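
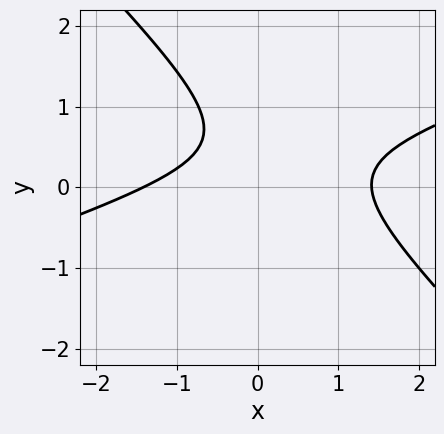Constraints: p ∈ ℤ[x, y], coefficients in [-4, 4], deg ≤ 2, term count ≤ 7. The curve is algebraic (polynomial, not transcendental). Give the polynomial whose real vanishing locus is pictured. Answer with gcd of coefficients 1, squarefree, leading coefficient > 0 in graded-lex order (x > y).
First, the degree is 2 — the shape is more complex than any degree-1 curve.
Then, reading off the gridlines: the curve avoids every integer y-axis point in the box.
Finally, putting this together gives p.

x^2 - 2*x*y - 3*y^2 + 3*y - 2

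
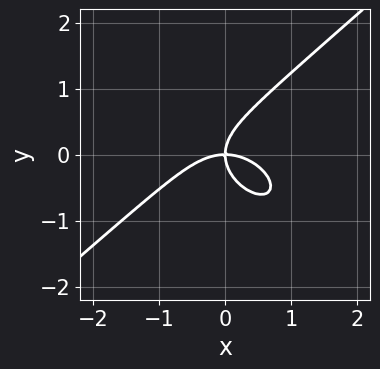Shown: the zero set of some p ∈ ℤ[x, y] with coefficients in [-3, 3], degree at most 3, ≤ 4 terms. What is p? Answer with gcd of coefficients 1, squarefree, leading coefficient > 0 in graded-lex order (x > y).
2*x^3 - 3*y^3 + 3*x*y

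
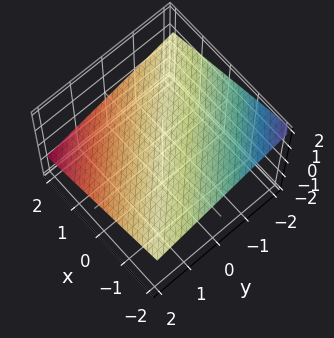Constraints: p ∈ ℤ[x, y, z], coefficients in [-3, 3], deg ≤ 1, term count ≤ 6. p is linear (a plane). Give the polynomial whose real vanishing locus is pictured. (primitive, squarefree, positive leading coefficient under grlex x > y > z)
First, deg p = 1. Every cross-section is a straight line — this is a plane.
Next, from the axis intercepts and sections: it meets the y-axis at y = 2 (among the integer gridlines); it crosses the x-axis at the gridline x = 2.
Finally, matching integer coefficients to the picture gives p.

x + y + 3*z - 2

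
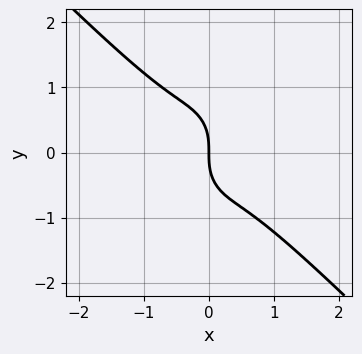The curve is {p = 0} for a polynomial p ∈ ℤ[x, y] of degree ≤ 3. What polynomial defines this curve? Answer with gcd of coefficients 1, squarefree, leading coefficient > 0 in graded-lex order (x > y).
(a) deg p = 3.
(b) Against the integer gridlines: it meets the y-axis at y = 0 (among the integer gridlines); it meets the x-axis at x = 0 (among the integer gridlines).
(c) Matching integer coefficients to the picture gives p.

3*x^3 + 3*x^2*y + x*y^2 + y^3 + x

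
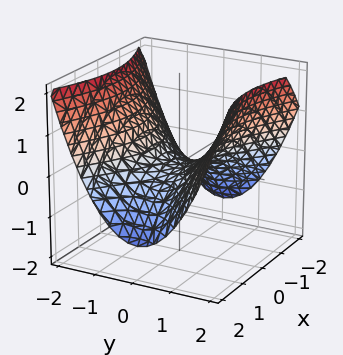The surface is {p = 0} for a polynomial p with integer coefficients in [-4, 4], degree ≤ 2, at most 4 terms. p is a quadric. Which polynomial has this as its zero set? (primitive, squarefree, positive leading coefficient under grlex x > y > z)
deg p = 2. A saddle surface; a quadric.
Symmetries: it's symmetric under y → −y, forcing even powers of y; it's symmetric under x → −x, forcing even powers of x.
Checking where it meets the axes: it meets the z-axis at z = 0 (among the integer gridlines); one x-axis crossing is at x = 0.
These observations pin down the coefficients.

x^2 - 2*y^2 + 3*z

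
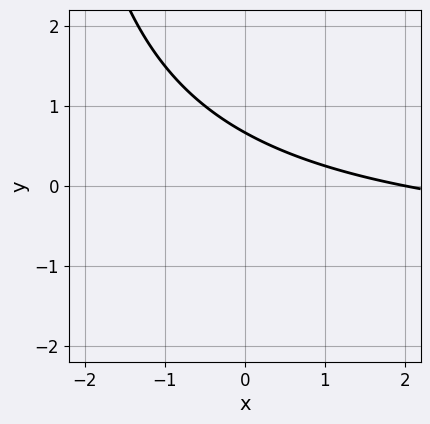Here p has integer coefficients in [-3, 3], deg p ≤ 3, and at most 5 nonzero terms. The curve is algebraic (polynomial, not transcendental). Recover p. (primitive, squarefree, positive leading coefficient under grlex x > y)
x*y + x + 3*y - 2

(a) Degree: no degree-1 curve has this shape, so deg p = 2.
(b) Reading off the gridlines: it meets the x-axis at x = 2 (among the integer gridlines).
(c) Putting this together gives p.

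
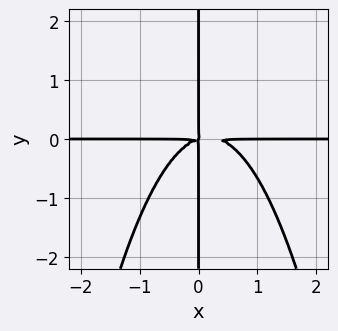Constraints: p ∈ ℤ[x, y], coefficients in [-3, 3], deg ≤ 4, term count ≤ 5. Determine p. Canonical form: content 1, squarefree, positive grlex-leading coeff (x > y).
3*x^3*y - x^2*y + 3*x*y^2

First, degree: the shape is more complex than any degree-3 curve, so deg p = 4.
Then, observable constraints: the visible x-axis segment lies entirely on the curve; the visible y-axis segment lies entirely on the curve.
Finally, the integer polynomial consistent with all of this is the stated p.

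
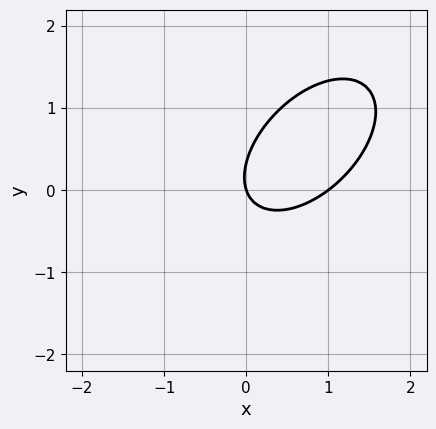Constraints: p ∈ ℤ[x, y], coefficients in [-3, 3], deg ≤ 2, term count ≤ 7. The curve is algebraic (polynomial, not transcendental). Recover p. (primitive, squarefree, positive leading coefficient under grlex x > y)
deg p = 2. A generic line meets the curve in up to 2 points.
Reading off the gridlines: among the integer gridlines, it crosses the x-axis at x ∈ {0, 1}; it meets the y-axis at y = 0 (among the integer gridlines).
Putting this together gives p.

3*x^2 - 3*x*y + 3*y^2 - 3*x - y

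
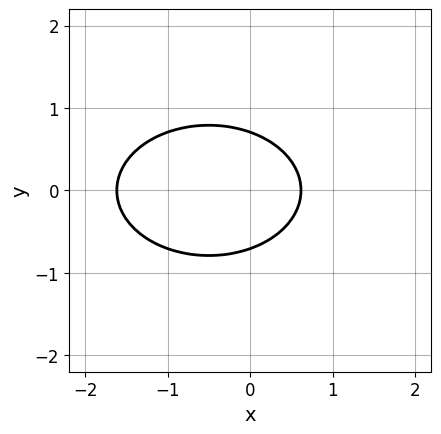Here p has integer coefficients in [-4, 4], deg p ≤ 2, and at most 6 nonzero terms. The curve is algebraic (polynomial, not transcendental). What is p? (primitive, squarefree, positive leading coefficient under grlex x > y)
x^2 + 2*y^2 + x - 1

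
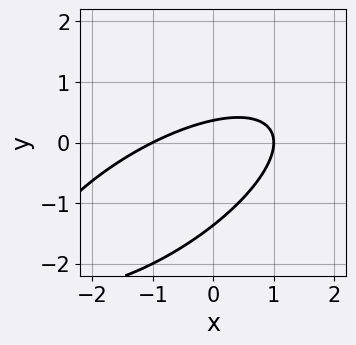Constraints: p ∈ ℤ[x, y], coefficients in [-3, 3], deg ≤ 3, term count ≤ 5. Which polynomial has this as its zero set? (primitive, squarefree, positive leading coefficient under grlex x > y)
(a) Degree: the shape is more complex than any degree-1 curve, so deg p = 2.
(b) Against the integer gridlines: the x-axis gridline crossings are at x ∈ {-1, 1}.
(c) Solving for integer coefficients yields p as stated.

x^2 - 2*x*y + 2*y^2 + 2*y - 1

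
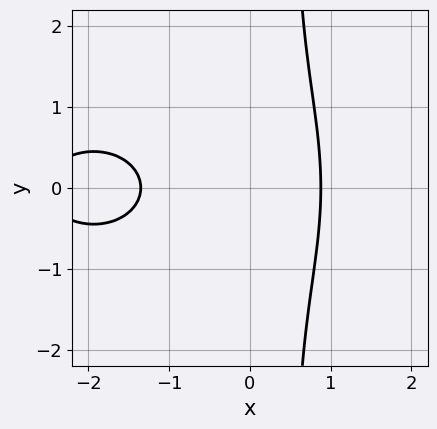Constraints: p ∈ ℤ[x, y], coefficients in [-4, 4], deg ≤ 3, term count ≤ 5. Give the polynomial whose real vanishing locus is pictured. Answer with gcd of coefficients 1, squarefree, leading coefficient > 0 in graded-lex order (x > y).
x^3 + 2*x*y^2 + 3*x^2 - y^2 - 3

(a) Degree: a generic line meets the curve in up to 3 points, so deg p = 3.
(b) Symmetries: the y ↦ −y reflection is a symmetry, so y appears only in even powers.
(c) Observable constraints: the curve avoids every integer y-axis point in the box.
(d) Together with the visible shape, these determine p as stated.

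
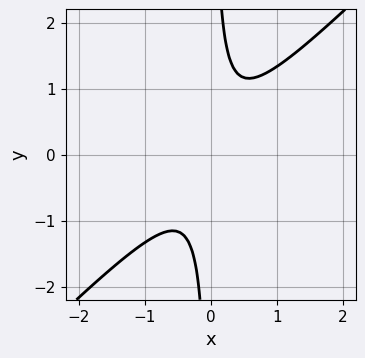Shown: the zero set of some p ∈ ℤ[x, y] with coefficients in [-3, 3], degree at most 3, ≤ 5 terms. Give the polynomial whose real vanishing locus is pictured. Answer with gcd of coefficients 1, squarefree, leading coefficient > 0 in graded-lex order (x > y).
3*x^2 - 3*x*y + 1

deg p = 2.
From the visible intercepts: it misses every integer gridline on the y-axis; no x-intercept at any integer in the box.
Putting this together gives p.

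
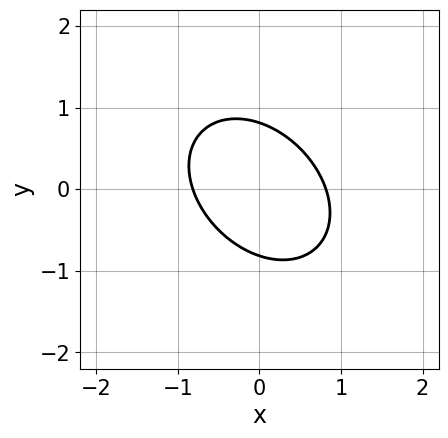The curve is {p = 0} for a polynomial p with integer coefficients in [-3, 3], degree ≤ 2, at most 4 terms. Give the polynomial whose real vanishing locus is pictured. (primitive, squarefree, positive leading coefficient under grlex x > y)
First, degree: no degree-1 curve has this shape, so deg p = 2.
Finally, matching integer coefficients to the picture gives p.

3*x^2 + 2*x*y + 3*y^2 - 2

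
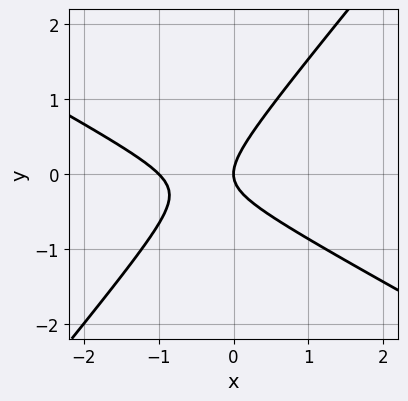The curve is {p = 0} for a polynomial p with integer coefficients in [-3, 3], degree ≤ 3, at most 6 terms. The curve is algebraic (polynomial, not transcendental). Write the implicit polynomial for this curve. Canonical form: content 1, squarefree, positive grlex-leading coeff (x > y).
Degree: the shape is more complex than any degree-1 curve, so deg p = 2.
Against the integer gridlines: the x-axis gridline crossings are at x ∈ {-1, 0}; it meets the y-axis at y = 0 (among the integer gridlines).
Assembling these constraints gives the stated polynomial.

2*x^2 + 2*x*y - 3*y^2 + 2*x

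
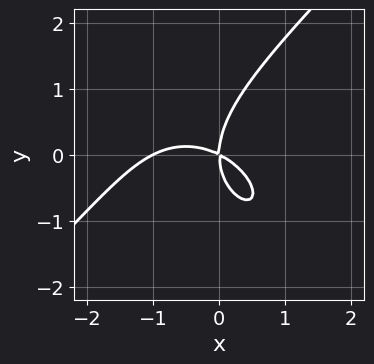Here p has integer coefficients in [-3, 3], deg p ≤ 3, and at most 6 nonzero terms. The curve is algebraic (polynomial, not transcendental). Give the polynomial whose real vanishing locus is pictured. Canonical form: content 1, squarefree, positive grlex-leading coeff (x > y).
Degree: a generic line meets the curve in up to 3 points, so deg p = 3.
From the visible intercepts: the x-axis gridline crossings are at x ∈ {-1, 0}; it crosses the y-axis at the gridline y = 0.
The integer polynomial consistent with all of this is the stated p.

x^3 - y^3 + x^2 + 2*x*y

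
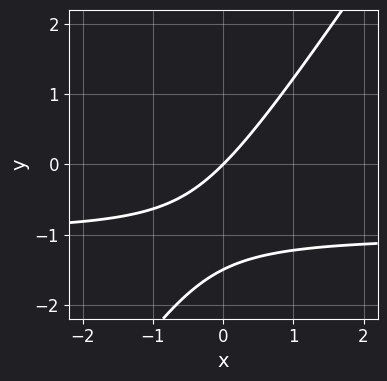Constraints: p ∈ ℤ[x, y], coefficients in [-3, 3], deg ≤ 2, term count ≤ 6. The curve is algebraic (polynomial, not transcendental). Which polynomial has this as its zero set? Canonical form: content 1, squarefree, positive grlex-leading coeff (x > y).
First, degree: the shape is more complex than any degree-1 curve, so deg p = 2.
Next, observable constraints: it crosses the y-axis at the gridline y = 0; one x-axis crossing is at x = 0.
Finally, solving for integer coefficients yields p as stated.

3*x*y - 2*y^2 + 3*x - 3*y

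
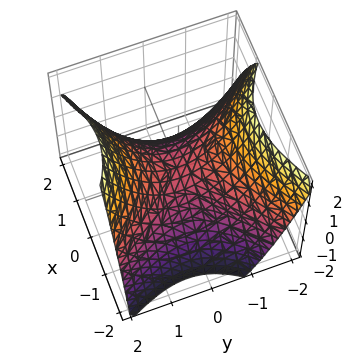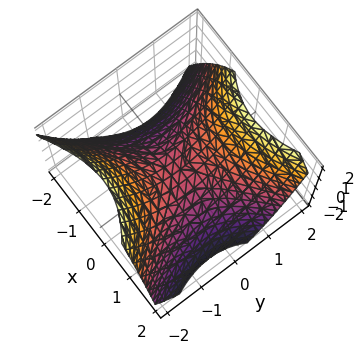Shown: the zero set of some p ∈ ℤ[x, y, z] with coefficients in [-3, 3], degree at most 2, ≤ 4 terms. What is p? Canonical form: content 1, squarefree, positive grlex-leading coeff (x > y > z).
The degree is 2 — no degree-1 surface has this shape.
Reading off the gridlines: it crosses the z-axis at the gridline z = 0; one y-axis crossing is at y = 0; one x-axis crossing is at x = 0.
Fitting integer coefficients to these (and the overall shape) gives p.

2*x^2 - x*y - 2*y^2 + 3*z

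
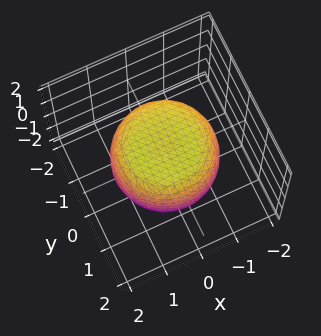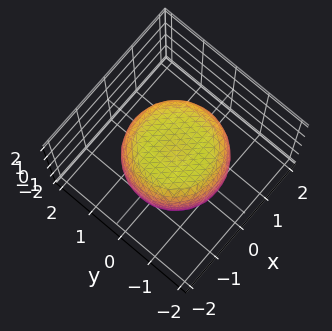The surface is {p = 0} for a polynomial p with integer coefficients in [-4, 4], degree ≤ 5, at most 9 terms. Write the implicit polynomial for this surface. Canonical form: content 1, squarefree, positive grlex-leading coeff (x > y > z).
(a) deg p = 4.
(b) Symmetries: the surface is invariant under rotation about z: p = q(x² + y², z).
(c) From the axis intercepts and sections: the z-axis gridline crossings are at z ∈ {-1, 1}; a circular section at z = 1 has radius exactly 1.
(d) Solving for integer coefficients yields p as stated.

2*x^4 + 4*x^2*y^2 + 2*y^4 - 2*x^2 - 2*y^2 + 3*z^2 - 3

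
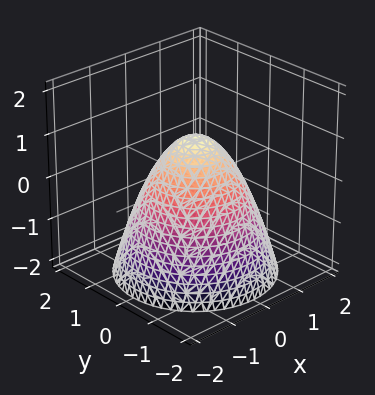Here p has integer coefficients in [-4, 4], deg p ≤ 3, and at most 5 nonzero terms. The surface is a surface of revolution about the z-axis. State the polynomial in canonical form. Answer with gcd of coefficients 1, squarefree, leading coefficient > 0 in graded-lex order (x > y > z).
x^2 + y^2 + z - 1

(a) deg p = 2.
(b) Symmetries: the surface is invariant under rotation about z: p = q(x² + y², z).
(c) Against the integer gridlines: among the integer gridlines, it crosses the x-axis at x ∈ {-1, 1}; a circular section at z = -2 has radius between 1 and 2; one z-axis crossing is at z = 1; the y-axis gridline crossings are at y ∈ {-1, 1}.
(d) The integer polynomial consistent with all of this is the stated p.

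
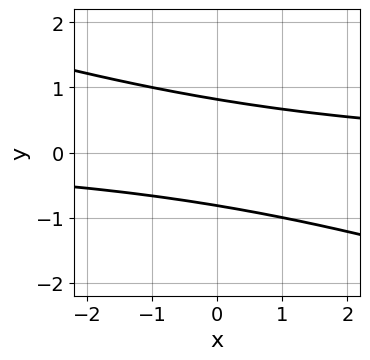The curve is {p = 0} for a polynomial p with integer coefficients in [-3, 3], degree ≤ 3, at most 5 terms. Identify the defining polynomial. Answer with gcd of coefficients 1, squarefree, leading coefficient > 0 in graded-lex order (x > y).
x*y + 3*y^2 - 2

First, degree: a generic line meets the curve in up to 2 points, so deg p = 2.
Then, observable constraints: no x-intercept at any integer in the box.
Finally, assembling these constraints gives the stated polynomial.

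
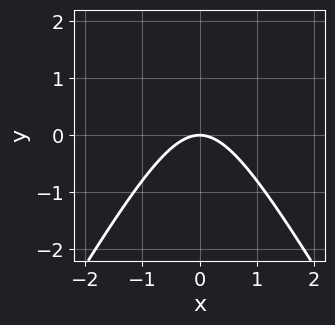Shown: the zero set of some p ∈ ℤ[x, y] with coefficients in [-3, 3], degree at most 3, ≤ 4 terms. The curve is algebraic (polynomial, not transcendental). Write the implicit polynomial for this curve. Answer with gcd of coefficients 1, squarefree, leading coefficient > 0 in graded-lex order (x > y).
(a) Degree: the shape is more complex than any degree-1 curve, so deg p = 2.
(b) Symmetries: mirror symmetry x ↦ −x ⇒ only even powers of x.
(c) From the visible intercepts: it crosses the x-axis at the gridline x = 0; one y-axis crossing is at y = 0.
(d) Matching integer coefficients to the picture gives p.

3*x^2 - y^2 + 3*y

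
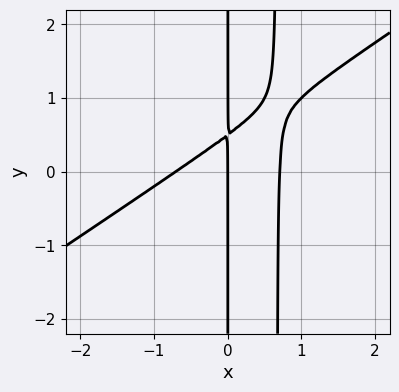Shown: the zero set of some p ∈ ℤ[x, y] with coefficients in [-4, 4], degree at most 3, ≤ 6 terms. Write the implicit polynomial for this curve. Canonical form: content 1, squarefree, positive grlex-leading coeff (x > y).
1. The degree is 3 — no degree-2 curve has this shape.
2. From the visible intercepts: the visible y-axis segment lies entirely on the curve; one x-axis crossing is at x = 0.
3. Assembling these constraints gives the stated polynomial.

2*x^3 - 3*x^2*y + 2*x*y - x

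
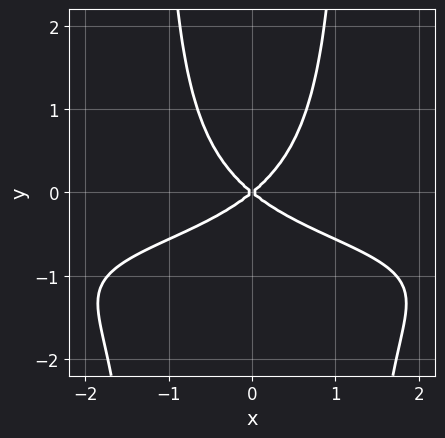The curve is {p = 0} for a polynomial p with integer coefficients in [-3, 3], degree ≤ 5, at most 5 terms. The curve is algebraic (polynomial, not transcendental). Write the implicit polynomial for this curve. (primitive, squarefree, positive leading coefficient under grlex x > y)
The degree is 4 — a generic line meets the curve in up to 4 points.
Symmetries: it's symmetric under x → −x, forcing even powers of x.
Against the integer gridlines: one y-axis crossing is at y = 0; one x-axis crossing is at x = 0.
Putting this together gives p.

2*x^2*y^2 + 3*x^2*y + 2*x^2 - 3*y^2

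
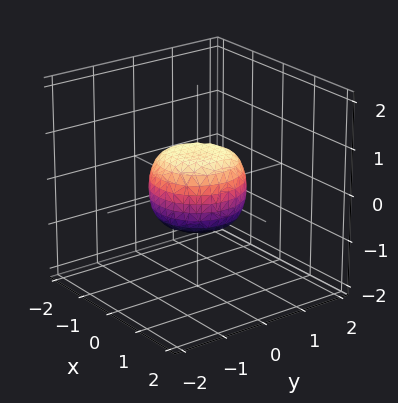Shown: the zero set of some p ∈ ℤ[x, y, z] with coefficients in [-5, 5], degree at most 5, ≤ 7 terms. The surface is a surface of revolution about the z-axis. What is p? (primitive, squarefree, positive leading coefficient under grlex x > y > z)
1. The degree is 4 — the shape is more complex than any degree-3 surface.
2. By symmetry, the z-axis is an axis of rotation, so x and y enter only as x² + y².
3. Checking where it meets the axes: the x-axis gridline crossings are at x ∈ {-1, 1}; a circular section at z = 0 has radius exactly 1.
4. Matching integer coefficients to the picture gives p. Check: (0, 1, 0) on the y-axis lies on the surface, and p(0, 1, 0) = 0. ✓

2*x^4 + 4*x^2*y^2 + 2*y^4 - x^2 - y^2 + 2*z^2 - 1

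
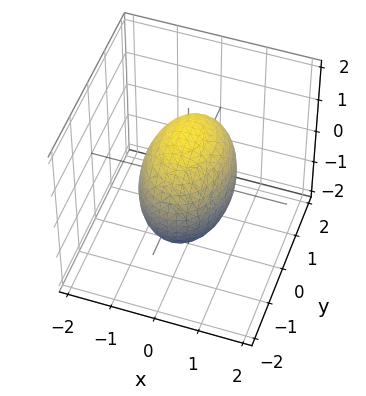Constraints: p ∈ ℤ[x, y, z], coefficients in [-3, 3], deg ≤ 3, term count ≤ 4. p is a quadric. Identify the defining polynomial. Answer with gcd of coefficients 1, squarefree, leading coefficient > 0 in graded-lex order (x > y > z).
Degree: bounded and convex; a quadric, so deg p = 2.
Symmetries: it's symmetric under y → −y, forcing even powers of y; the z ↦ −z reflection is a symmetry, so z appears only in even powers; mirror symmetry x ↦ −x ⇒ only even powers of x.
Reading off the gridlines: among the integer gridlines, it crosses the x-axis at x ∈ {-1, 1}.
Assembling these constraints gives the stated polynomial.

2*x^2 + y^2 + z^2 - 2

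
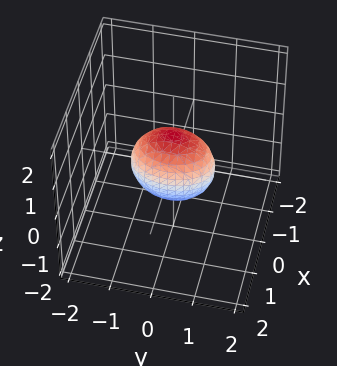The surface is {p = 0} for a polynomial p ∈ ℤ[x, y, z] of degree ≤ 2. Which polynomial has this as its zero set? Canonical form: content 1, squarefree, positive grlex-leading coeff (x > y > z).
Degree: a closed, bounded, convex surface; a quadric, so deg p = 2.
Symmetries: mirror symmetry x ↦ −x ⇒ only even powers of x; it's symmetric under z → −z, forcing even powers of z; it's symmetric under y → −y, forcing even powers of y.
Checking where it meets the axes: among the integer gridlines, it crosses the y-axis at y ∈ {-1, 1}; among the integer gridlines, it crosses the z-axis at z ∈ {-1, 1}.
Fitting integer coefficients to these (and the overall shape) gives p.

2*x^2 + y^2 + z^2 - 1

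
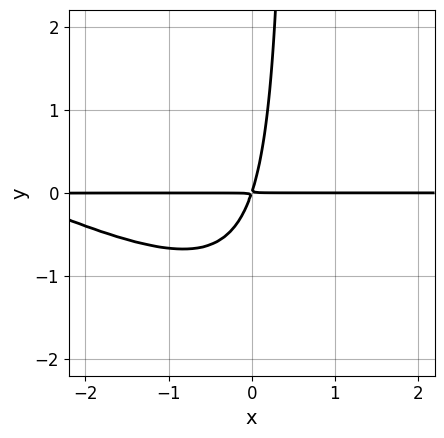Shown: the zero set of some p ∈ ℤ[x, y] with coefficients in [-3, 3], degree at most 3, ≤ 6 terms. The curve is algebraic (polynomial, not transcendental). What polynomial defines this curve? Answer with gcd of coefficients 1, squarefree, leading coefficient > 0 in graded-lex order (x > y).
x^2*y + 2*x*y^2 + 3*x*y - y^2

1. deg p = 3. The shape is more complex than any degree-2 curve.
2. From the axis intercepts and sections: every point of the x-axis in the box is on the curve.
3. The integer polynomial consistent with all of this is the stated p.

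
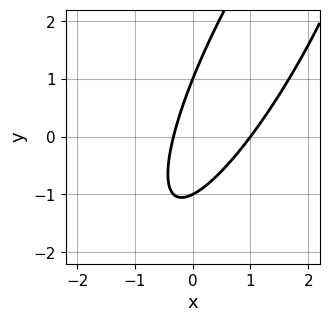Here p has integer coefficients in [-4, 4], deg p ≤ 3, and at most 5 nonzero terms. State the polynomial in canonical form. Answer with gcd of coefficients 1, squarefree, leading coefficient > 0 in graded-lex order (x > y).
The degree is 2 — no degree-1 curve has this shape.
From the axis intercepts and sections: it meets the x-axis at x = 1 (among the integer gridlines); among the integer gridlines, it crosses the y-axis at y ∈ {-1, 1}.
Together with the visible shape, these determine p as stated.

3*x^2 - 3*x*y + y^2 - 2*x - 1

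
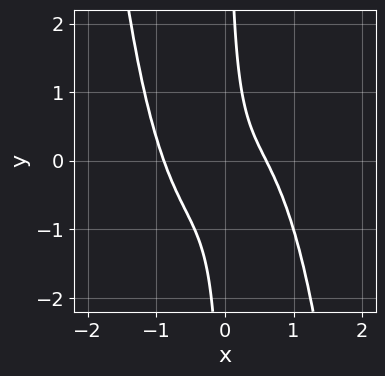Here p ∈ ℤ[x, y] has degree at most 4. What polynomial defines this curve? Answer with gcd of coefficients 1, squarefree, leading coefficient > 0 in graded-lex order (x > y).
3*x^4 + 3*x*y + x - 1

The degree is 4 — a generic line meets the curve in up to 4 points.
Observable constraints: no y-intercept at any integer in the box.
Solving for integer coefficients yields p as stated.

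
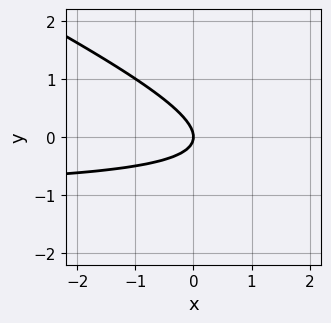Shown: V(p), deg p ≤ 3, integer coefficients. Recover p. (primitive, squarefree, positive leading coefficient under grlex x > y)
(a) deg p = 2. The shape is more complex than any degree-1 curve.
(b) Against the integer gridlines: one x-axis crossing is at x = 0; it meets the y-axis at y = 0 (among the integer gridlines).
(c) These observations pin down the coefficients.

x*y + 2*y^2 + x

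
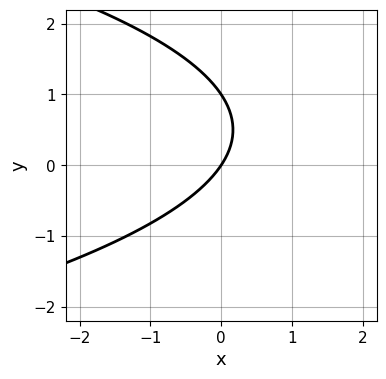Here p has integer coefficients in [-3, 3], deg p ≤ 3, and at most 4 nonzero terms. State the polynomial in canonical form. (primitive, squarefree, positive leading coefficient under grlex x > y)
2*y^2 + 3*x - 2*y

(a) deg p = 2.
(b) Against the integer gridlines: among the integer gridlines, it crosses the y-axis at y ∈ {0, 1}; it meets the x-axis at x = 0 (among the integer gridlines).
(c) Matching integer coefficients to the picture gives p.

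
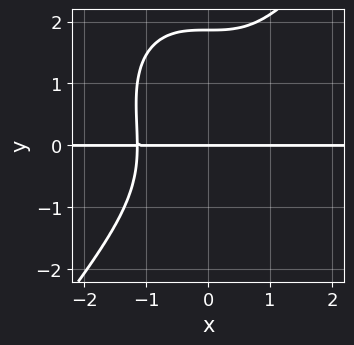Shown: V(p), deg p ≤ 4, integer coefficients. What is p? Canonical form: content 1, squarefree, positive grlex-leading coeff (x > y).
First, degree: a generic line meets the curve in up to 4 points, so deg p = 4.
Next, reading off the gridlines: the visible x-axis segment lies entirely on the curve; one y-axis crossing is at y = 0.
Finally, matching integer coefficients to the picture gives p.

2*x^3*y - y^4 + y^3 + 3*y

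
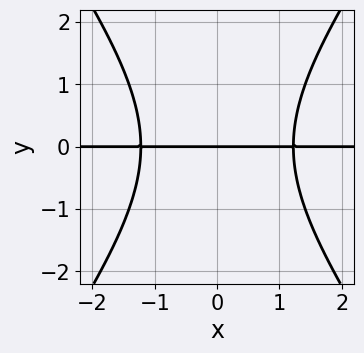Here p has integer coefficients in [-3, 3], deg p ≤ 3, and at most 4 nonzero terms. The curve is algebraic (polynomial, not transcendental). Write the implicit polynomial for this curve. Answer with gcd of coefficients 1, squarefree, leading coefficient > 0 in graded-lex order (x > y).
First, degree: a generic line meets the curve in up to 3 points, so deg p = 3.
Then, symmetries: the x ↦ −x reflection is a symmetry, so x appears only in even powers.
Next, from the visible intercepts: every point of the x-axis in the box is on the curve; one y-axis crossing is at y = 0.
Finally, these observations pin down the coefficients.

2*x^2*y - y^3 - 3*y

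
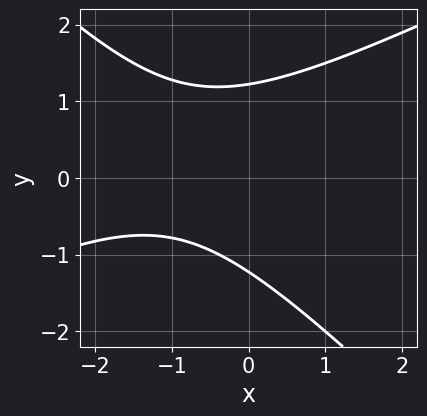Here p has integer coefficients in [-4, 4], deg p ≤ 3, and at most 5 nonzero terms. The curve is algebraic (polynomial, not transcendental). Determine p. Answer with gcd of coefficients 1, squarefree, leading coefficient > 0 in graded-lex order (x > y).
x^2 - x*y - 2*y^2 + 2*x + 3

Degree: no degree-1 curve has this shape, so deg p = 2.
Observable constraints: no x-intercept at any integer in the box.
Fitting integer coefficients to these (and the overall shape) gives p.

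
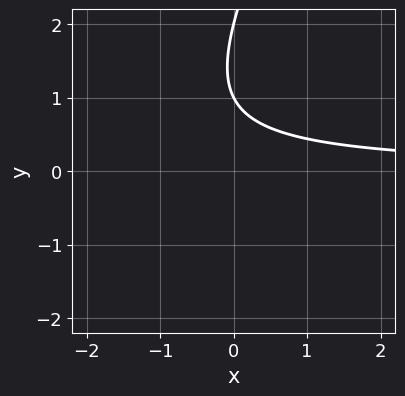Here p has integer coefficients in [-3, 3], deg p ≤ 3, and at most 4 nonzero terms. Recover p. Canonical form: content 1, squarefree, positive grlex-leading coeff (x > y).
2*x*y - y^2 + 3*y - 2

(a) Degree: the shape is more complex than any degree-1 curve, so deg p = 2.
(b) Against the integer gridlines: the y-axis gridline crossings are at y ∈ {1, 2}; the curve avoids every integer x-axis point in the box.
(c) Solving for integer coefficients yields p as stated.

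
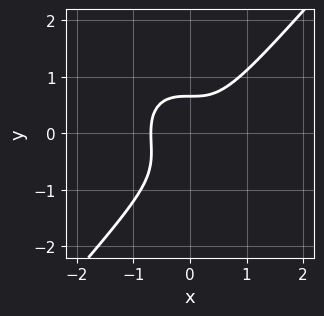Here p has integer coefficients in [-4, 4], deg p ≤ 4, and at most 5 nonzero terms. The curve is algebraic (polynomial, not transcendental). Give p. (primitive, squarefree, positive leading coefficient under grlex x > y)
1. deg p = 3. The shape is more complex than any degree-2 curve.
2. Matching integer coefficients to the picture gives p.

3*x^3 - 2*y^3 - y^2 + 1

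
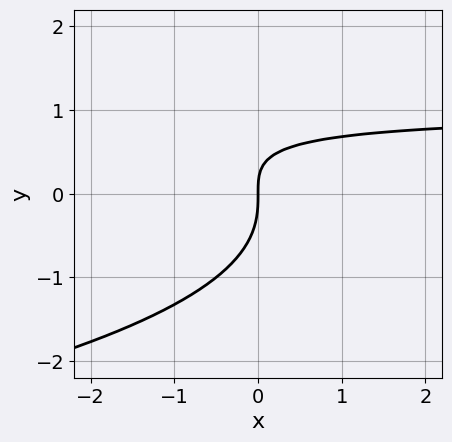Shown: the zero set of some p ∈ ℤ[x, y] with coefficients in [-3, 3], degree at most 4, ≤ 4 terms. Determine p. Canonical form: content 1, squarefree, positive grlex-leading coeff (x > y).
y^3 + x*y - x

The degree is 3 — a generic line meets the curve in up to 3 points.
Reading off the gridlines: one y-axis crossing is at y = 0; it crosses the x-axis at the gridline x = 0.
These observations pin down the coefficients.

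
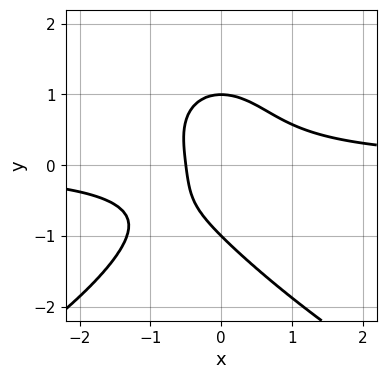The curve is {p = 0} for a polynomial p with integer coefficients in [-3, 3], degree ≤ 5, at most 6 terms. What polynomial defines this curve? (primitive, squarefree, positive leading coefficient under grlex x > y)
y^4 + 3*x^2*y + 2*x*y - 2*x - 1

1. The degree is 4 — the shape is more complex than any degree-3 curve.
2. Reading off the gridlines: among the integer gridlines, it crosses the y-axis at y ∈ {-1, 1}.
3. Matching integer coefficients to the picture gives p.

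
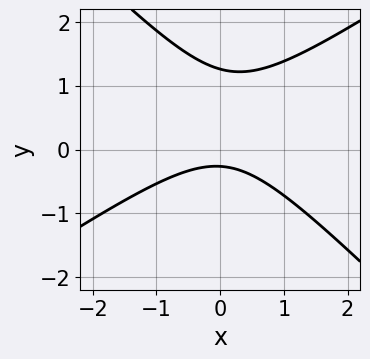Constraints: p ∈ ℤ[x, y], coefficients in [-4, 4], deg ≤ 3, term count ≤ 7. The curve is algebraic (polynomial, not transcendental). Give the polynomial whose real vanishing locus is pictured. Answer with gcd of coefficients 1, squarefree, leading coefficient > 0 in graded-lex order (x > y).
The degree is 2 — the shape is more complex than any degree-1 curve.
Against the integer gridlines: no x-intercept at any integer in the box.
Putting this together gives p.

2*x^2 - x*y - 3*y^2 + 3*y + 1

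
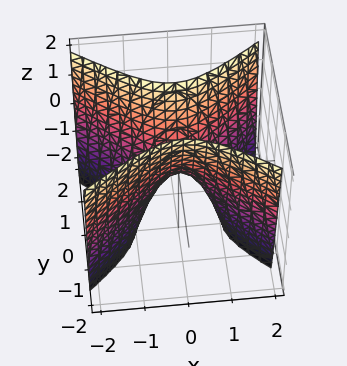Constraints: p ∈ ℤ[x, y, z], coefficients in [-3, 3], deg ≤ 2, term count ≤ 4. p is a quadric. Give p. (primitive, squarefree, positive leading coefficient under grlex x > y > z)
2*x^2 - 3*y^2 + z

1. The degree is 2 — a hyperbolic paraboloid; a quadric.
2. Symmetries: the x ↦ −x reflection is a symmetry, so x appears only in even powers; mirror symmetry y ↦ −y ⇒ only even powers of y.
3. From the visible intercepts: one x-axis crossing is at x = 0; one y-axis crossing is at y = 0; it crosses the z-axis at the gridline z = 0.
4. Together with the visible shape, these determine p as stated.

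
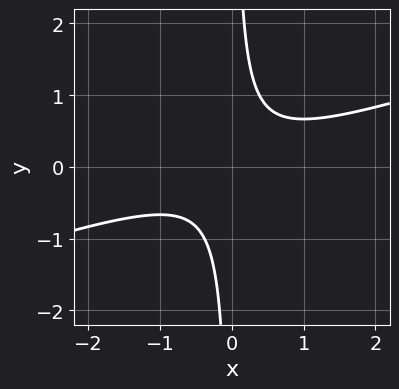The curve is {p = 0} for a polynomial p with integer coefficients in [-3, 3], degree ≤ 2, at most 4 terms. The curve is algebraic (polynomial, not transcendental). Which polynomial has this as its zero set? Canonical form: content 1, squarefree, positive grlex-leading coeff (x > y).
x^2 - 3*x*y + 1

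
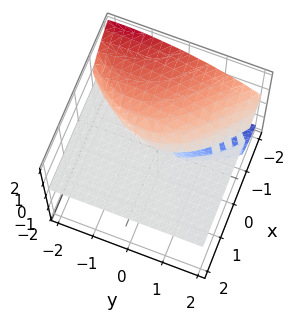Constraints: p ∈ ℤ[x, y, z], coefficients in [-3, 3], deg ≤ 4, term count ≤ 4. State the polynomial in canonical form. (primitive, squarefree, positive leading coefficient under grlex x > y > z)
deg p = 3.
From the visible intercepts: it crosses the z-axis at the gridline z = 0; the visible x-axis segment lies entirely on the surface.
Matching integer coefficients to the picture gives p.

y^2*z + 2*y*z^2 + 3*z^3 + 3*x*z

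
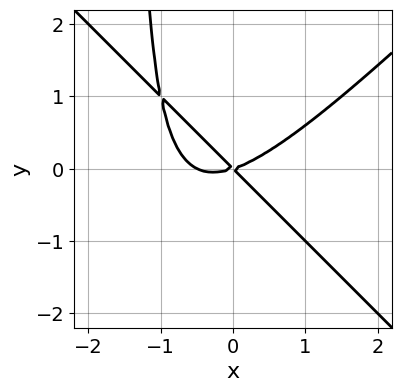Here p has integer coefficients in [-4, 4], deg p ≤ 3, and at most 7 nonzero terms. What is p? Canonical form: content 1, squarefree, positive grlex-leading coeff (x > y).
1. deg p = 3. The shape is more complex than any degree-2 curve.
2. Against the integer gridlines: it meets the x-axis at x = 0 (among the integer gridlines); it crosses the y-axis at the gridline y = 0.
3. Fitting integer coefficients to these (and the overall shape) gives p.

2*x^3 - 2*x*y^2 + x^2 - 2*x*y - 3*y^2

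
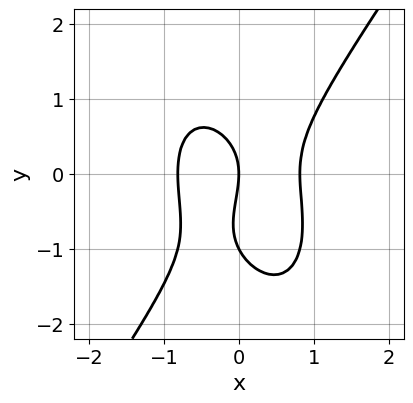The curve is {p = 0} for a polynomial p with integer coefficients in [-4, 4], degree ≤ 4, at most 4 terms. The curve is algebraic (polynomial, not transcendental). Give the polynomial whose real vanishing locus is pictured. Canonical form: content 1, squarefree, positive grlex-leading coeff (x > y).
1. The degree is 3 — no degree-2 curve has this shape.
2. From the visible intercepts: it crosses the x-axis at the gridline x = 0; the y-axis gridline crossings are at y ∈ {-1, 0}.
3. Together with the visible shape, these determine p as stated.

3*x^3 - y^3 - y^2 - 2*x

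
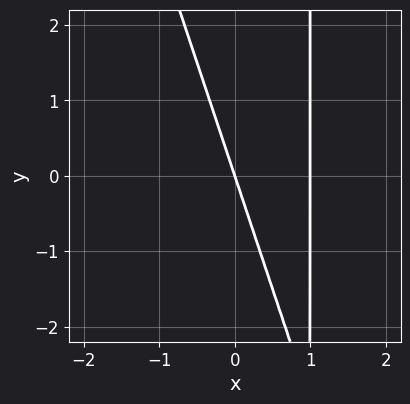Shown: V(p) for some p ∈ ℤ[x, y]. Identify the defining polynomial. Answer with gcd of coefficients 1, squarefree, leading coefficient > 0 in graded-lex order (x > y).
3*x^2 + x*y - 3*x - y

1. deg p = 2. The shape is more complex than any degree-1 curve.
2. Reading off the gridlines: the x-axis gridline crossings are at x ∈ {0, 1}; it crosses the y-axis at the gridline y = 0.
3. Solving for integer coefficients yields p as stated.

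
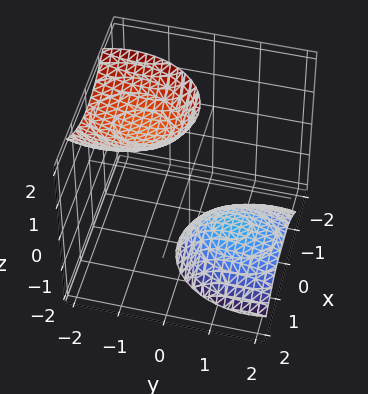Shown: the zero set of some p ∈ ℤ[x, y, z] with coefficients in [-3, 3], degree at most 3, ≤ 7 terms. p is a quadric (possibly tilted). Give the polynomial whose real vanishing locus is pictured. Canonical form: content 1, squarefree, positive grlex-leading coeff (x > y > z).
3*x^2 + 2*y^2 + 3*y*z - z^2 + 3

The picture has 2 separate pieces. Treating them together as one polynomial.
The degree is 2 — no degree-1 surface has this shape.
Observable constraints: the surface avoids every integer x-axis point in the box; it misses every integer gridline on the y-axis.
Fitting integer coefficients to these (and the overall shape) gives p.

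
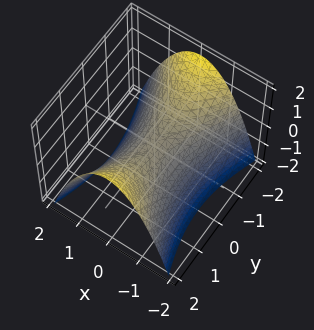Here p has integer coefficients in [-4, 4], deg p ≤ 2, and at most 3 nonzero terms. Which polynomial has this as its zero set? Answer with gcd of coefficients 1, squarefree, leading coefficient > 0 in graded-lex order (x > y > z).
First, degree: a saddle surface; a quadric, so deg p = 2.
Next, symmetries: the x ↦ −x reflection is a symmetry, so x appears only in even powers; mirror symmetry y ↦ −y ⇒ only even powers of y.
Then, reading off the gridlines: one y-axis crossing is at y = 0; it crosses the z-axis at the gridline z = 0; one x-axis crossing is at x = 0.
Finally, putting this together gives p.

3*x^2 - y^2 + 3*z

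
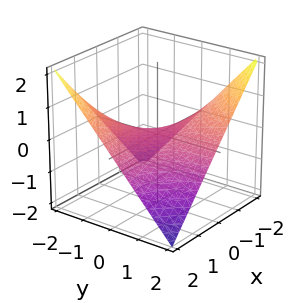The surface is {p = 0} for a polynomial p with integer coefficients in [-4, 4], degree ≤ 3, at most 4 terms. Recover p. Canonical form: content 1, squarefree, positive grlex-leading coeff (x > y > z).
x*y + 2*z

(a) The degree is 2 — a saddle surface; a quadric.
(b) Observable constraints: the visible y-axis segment lies entirely on the surface; one z-axis crossing is at z = 0; every point of the x-axis in the box is on the surface.
(c) Putting this together gives p.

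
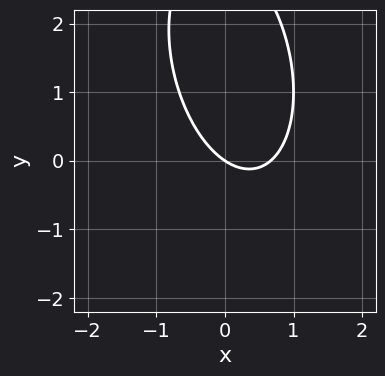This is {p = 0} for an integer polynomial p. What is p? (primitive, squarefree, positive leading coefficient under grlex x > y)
3*x^2 + x*y + y^2 - 2*x - 3*y

1. deg p = 2. No degree-1 curve has this shape.
2. Observable constraints: it crosses the x-axis at the gridline x = 0; it meets the y-axis at y = 0 (among the integer gridlines).
3. Solving for integer coefficients yields p as stated.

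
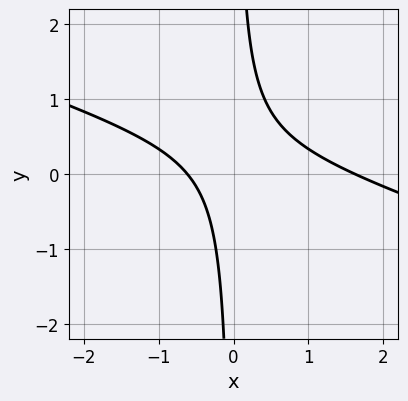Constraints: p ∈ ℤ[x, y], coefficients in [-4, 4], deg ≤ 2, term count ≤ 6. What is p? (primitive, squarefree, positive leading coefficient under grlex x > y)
(a) The degree is 2 — no degree-1 curve has this shape.
(b) From the axis intercepts and sections: it misses every integer gridline on the y-axis.
(c) Assembling these constraints gives the stated polynomial.

x^2 + 3*x*y - x - 1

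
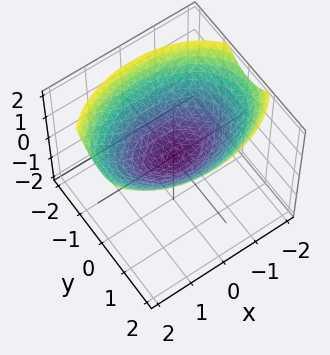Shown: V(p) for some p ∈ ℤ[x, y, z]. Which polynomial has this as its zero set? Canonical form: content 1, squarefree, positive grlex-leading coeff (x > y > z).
deg p = 2. A single bowl opening along one axis; a quadric.
Symmetries: it's symmetric under y → −y, forcing even powers of y; the x ↦ −x reflection is a symmetry, so x appears only in even powers.
From the visible intercepts: it meets the x-axis at x = 0 (among the integer gridlines); it meets the y-axis at y = 0 (among the integer gridlines).
Fitting integer coefficients to these (and the overall shape) gives p.

x^2 + 2*y^2 - 3*z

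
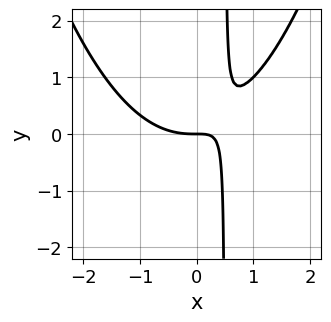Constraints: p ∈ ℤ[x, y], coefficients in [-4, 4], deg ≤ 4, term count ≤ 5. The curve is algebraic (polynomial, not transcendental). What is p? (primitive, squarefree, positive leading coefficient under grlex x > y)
1. Degree: no degree-2 curve has this shape, so deg p = 3.
2. Against the integer gridlines: it crosses the x-axis at the gridline x = 0; it meets the y-axis at y = 0 (among the integer gridlines).
3. Assembling these constraints gives the stated polynomial.

x^3 - 2*x*y + y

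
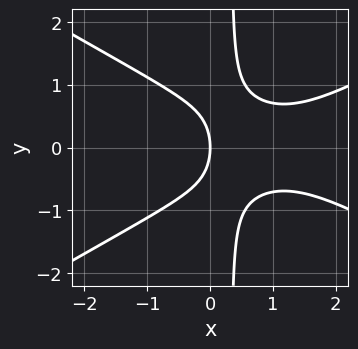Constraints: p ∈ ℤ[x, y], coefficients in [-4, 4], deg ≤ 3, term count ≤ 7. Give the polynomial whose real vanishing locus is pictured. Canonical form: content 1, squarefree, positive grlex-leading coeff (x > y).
1. deg p = 3. No degree-2 curve has this shape.
2. Symmetries: the y ↦ −y reflection is a symmetry, so y appears only in even powers.
3. Checking where it meets the axes: one y-axis crossing is at y = 0; it crosses the x-axis at the gridline x = 0.
4. These observations pin down the coefficients.

x^3 - 3*x*y^2 - 2*x^2 + y^2 + 2*x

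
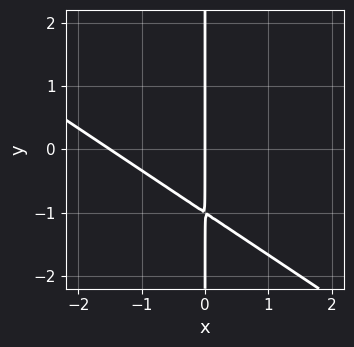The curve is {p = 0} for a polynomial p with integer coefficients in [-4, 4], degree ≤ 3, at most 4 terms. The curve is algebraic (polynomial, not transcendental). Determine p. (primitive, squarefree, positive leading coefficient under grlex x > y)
2*x^2 + 3*x*y + 3*x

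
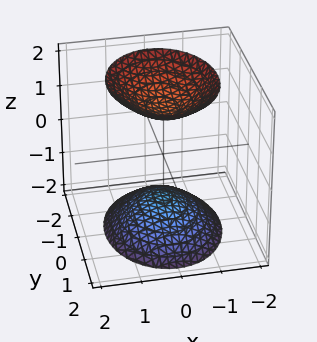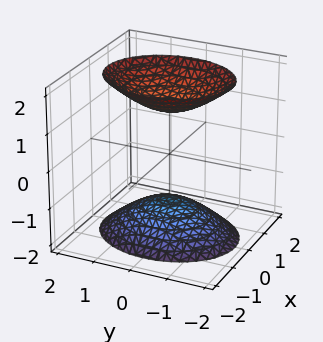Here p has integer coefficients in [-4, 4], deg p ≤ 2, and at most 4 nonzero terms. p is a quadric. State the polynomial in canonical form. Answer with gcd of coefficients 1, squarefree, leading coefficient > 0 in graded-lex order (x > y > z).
There are 2 components. Treating them together as one polynomial.
Degree: two separate bowl-shaped sheets opening away from each other; a quadric, so deg p = 2.
Symmetries: it's symmetric under z → −z, forcing even powers of z; mirror symmetry y ↦ −y ⇒ only even powers of y; it's symmetric under x → −x, forcing even powers of x.
From the axis intercepts and sections: no y-intercept at any integer in the box; it misses every integer gridline on the x-axis.
Solving for integer coefficients yields p as stated.

3*x^2 + 2*y^2 - 2*z^2 + 3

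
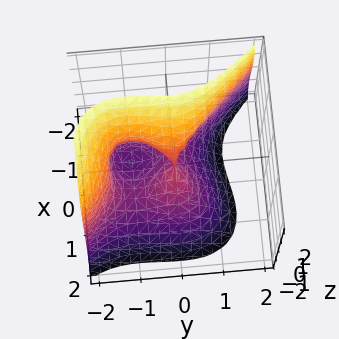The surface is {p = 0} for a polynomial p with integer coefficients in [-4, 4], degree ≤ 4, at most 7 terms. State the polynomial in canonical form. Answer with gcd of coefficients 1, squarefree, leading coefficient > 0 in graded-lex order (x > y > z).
3*x^3 + 2*y^3 + z^3 + 2*x*z + 3*y^2

First, degree: a generic line meets the surface in up to 3 points, so deg p = 3.
Then, observable constraints: one y-axis crossing is at y = 0; it meets the z-axis at z = 0 (among the integer gridlines); it meets the x-axis at x = 0 (among the integer gridlines).
Finally, matching integer coefficients to the picture gives p.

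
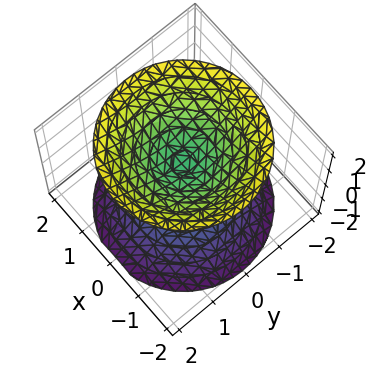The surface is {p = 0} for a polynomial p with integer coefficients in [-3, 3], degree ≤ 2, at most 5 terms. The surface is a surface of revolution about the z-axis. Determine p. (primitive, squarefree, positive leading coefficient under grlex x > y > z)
(a) There are 2 components. Treating them together as one polynomial.
(b) deg p = 2. No degree-1 surface has this shape.
(c) Symmetry: every cross-section ⟂ z is a circle, so x, y appear only via x² + y².
(d) Observable constraints: no y-intercept at any integer in the box; a circular section at z = -2 has radius between 1 and 2; it misses every integer gridline on the x-axis.
(e) The integer polynomial consistent with all of this is the stated p.

2*x^2 + 2*y^2 - 2*z^2 + 1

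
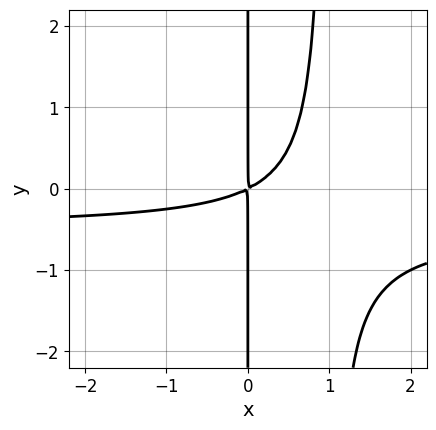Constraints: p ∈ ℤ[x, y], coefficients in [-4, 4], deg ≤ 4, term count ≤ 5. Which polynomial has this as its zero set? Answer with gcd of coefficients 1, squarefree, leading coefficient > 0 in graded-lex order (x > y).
First, degree: the shape is more complex than any degree-2 curve, so deg p = 3.
Then, observable constraints: every point of the y-axis in the box is on the curve.
Finally, these observations pin down the coefficients.

2*x^2*y + x^2 - 2*x*y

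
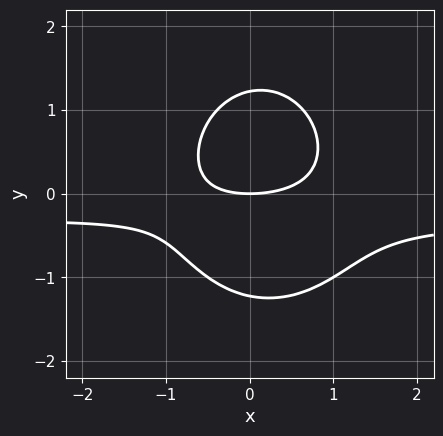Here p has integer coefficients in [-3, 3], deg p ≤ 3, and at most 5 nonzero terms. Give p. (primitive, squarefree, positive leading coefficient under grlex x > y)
3*x^2*y + 2*y^3 + x^2 - x*y - 3*y

1. The degree is 3 — a generic line meets the curve in up to 3 points.
2. Against the integer gridlines: it crosses the y-axis at the gridline y = 0; one x-axis crossing is at x = 0.
3. Together with the visible shape, these determine p as stated.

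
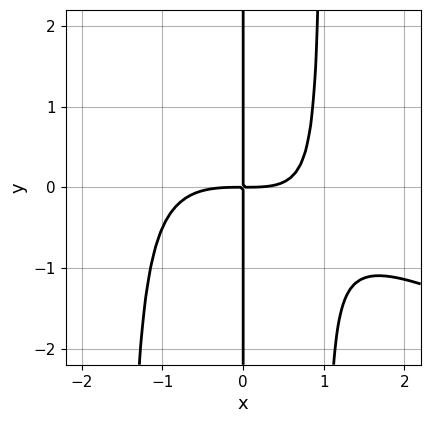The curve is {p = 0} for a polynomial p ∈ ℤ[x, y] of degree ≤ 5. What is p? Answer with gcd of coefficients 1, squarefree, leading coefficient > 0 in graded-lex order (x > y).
x^4 + 2*x^3*y + x^2*y - 3*x*y

First, deg p = 4. The shape is more complex than any degree-3 curve.
Next, against the integer gridlines: the visible y-axis segment lies entirely on the curve.
Finally, these observations pin down the coefficients.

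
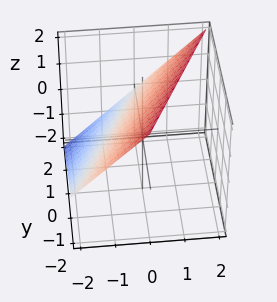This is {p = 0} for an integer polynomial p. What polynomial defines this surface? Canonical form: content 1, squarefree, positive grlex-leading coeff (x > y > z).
2*x - y - 2*z + 2

Degree: the surface is flat (a plane), so deg p = 1.
From the axis intercepts and sections: it meets the x-axis at x = -1 (among the integer gridlines); one z-axis crossing is at z = 1; one y-axis crossing is at y = 2.
Together with the visible shape, these determine p as stated.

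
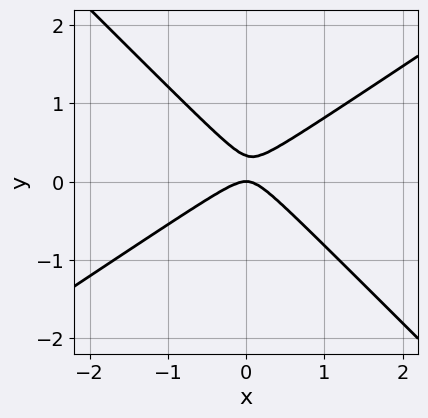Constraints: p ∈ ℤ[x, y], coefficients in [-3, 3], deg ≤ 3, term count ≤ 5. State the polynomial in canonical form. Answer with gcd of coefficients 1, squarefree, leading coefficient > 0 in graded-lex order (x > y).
2*x^2 - x*y - 3*y^2 + y

deg p = 2.
Reading off the gridlines: it crosses the x-axis at the gridline x = 0; one y-axis crossing is at y = 0.
The integer polynomial consistent with all of this is the stated p.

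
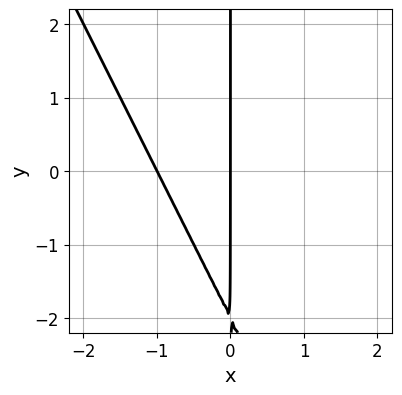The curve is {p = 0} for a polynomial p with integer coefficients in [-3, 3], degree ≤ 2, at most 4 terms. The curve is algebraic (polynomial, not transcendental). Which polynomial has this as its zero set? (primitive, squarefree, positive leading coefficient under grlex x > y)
Degree: the shape is more complex than any degree-1 curve, so deg p = 2.
Reading off the gridlines: the x-axis gridline crossings are at x ∈ {-1, 0}; every point of the y-axis in the box is on the curve.
Assembling these constraints gives the stated polynomial.

2*x^2 + x*y + 2*x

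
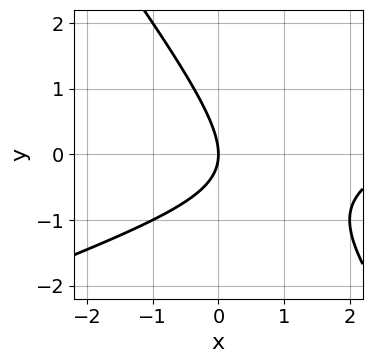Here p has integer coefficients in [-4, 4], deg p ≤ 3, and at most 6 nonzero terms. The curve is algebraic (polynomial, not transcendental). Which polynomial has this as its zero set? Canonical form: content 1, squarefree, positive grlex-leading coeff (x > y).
x^2 - 2*x*y - 2*y^2 - 3*x

Degree: no degree-1 curve has this shape, so deg p = 2.
From the axis intercepts and sections: it crosses the x-axis at the gridline x = 0; it meets the y-axis at y = 0 (among the integer gridlines).
Fitting integer coefficients to these (and the overall shape) gives p.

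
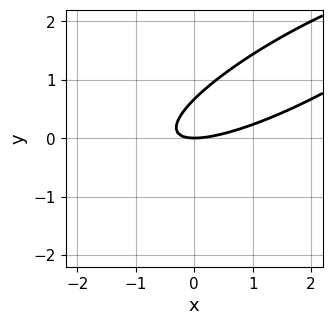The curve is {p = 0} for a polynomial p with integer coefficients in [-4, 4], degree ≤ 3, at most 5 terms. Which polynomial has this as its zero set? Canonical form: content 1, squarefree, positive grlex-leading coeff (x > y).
1. deg p = 2.
2. Checking where it meets the axes: one y-axis crossing is at y = 0; one x-axis crossing is at x = 0.
3. The integer polynomial consistent with all of this is the stated p.

x^2 - 3*x*y + 3*y^2 - 2*y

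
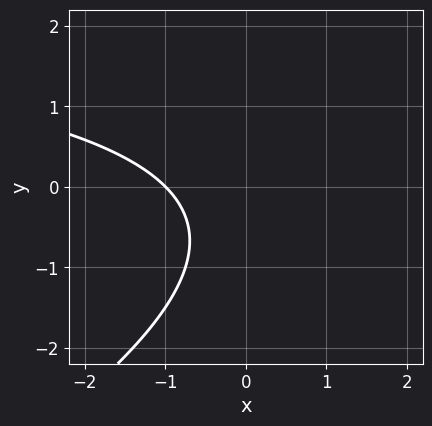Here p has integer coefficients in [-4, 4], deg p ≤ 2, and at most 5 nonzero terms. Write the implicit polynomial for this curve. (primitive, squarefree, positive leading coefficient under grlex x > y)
x*y - 2*y^2 - 3*x - 2*y - 3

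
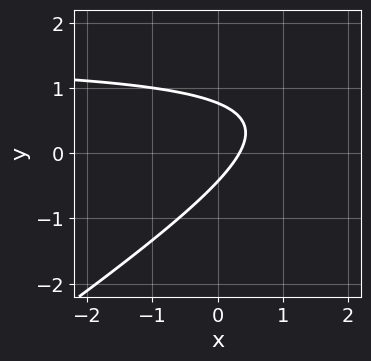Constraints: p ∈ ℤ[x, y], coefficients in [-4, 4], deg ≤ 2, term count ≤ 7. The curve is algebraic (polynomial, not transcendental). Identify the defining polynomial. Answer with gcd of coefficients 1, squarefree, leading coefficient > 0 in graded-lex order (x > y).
(a) The degree is 2 — a generic line meets the curve in up to 2 points.
(b) Matching integer coefficients to the picture gives p.

2*x*y - 3*y^2 - 3*x + y + 1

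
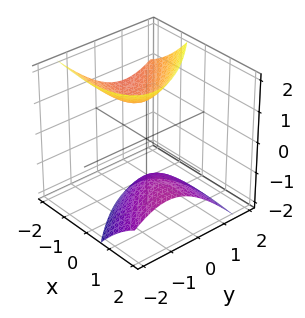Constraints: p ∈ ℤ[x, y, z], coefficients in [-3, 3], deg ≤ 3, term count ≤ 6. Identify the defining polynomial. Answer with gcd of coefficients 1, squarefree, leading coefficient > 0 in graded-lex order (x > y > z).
x^2 + 3*x*y + 3*x*z + 3*y^2 - 2*z^2 + 3

(a) There are 2 components.
(b) The degree is 2 — no degree-1 surface has this shape.
(c) Against the integer gridlines: it misses every integer gridline on the y-axis; no x-intercept at any integer in the box.
(d) Fitting integer coefficients to these (and the overall shape) gives p.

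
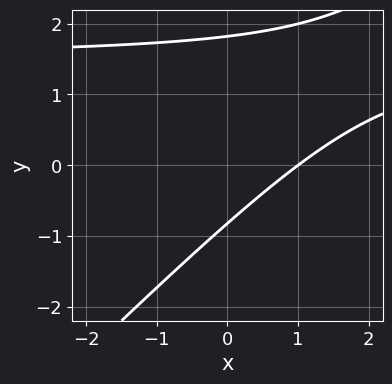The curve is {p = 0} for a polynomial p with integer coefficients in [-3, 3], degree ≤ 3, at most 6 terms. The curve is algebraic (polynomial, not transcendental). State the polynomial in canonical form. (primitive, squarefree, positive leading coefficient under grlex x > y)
2*x*y - 2*y^2 - 3*x + 2*y + 3

Degree: a generic line meets the curve in up to 2 points, so deg p = 2.
From the visible intercepts: one x-axis crossing is at x = 1.
Fitting integer coefficients to these (and the overall shape) gives p.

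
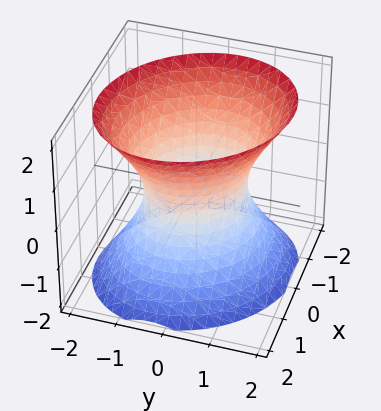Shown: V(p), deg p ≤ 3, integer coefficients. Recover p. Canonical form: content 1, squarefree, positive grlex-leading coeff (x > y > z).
3*x^2 + x*y + 3*y^2 - 2*z^2 - 3

First, the degree is 2 — a generic line meets the surface in up to 2 points.
Next, from the axis intercepts and sections: among the integer gridlines, it crosses the x-axis at x ∈ {-1, 1}; among the integer gridlines, it crosses the y-axis at y ∈ {-1, 1}; no z-intercept at any integer in the box.
Finally, fitting integer coefficients to these (and the overall shape) gives p.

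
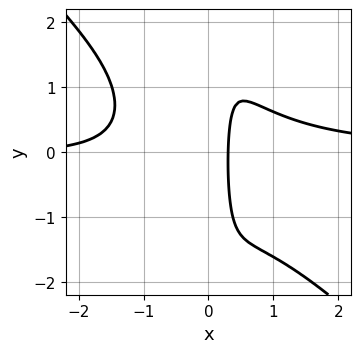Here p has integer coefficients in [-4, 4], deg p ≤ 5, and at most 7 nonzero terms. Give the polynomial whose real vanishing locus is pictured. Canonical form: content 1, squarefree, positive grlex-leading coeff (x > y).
(a) The degree is 4 — a generic line meets the curve in up to 4 points.
(b) From the visible intercepts: the curve avoids every integer y-axis point in the box.
(c) Together with the visible shape, these determine p as stated.

3*x^3*y + 3*x^2*y^2 - x^2 - 3*x + 1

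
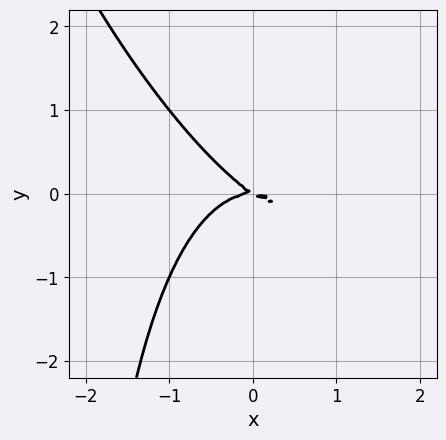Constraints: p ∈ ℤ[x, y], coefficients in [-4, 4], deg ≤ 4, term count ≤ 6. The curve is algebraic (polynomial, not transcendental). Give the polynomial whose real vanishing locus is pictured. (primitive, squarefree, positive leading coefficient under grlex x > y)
1. deg p = 3. No degree-2 curve has this shape.
2. Reading off the gridlines: one y-axis crossing is at y = 0; it meets the x-axis at x = 0 (among the integer gridlines).
3. The integer polynomial consistent with all of this is the stated p.

2*x^3 + 2*x^2*y + x*y^2 + 2*x*y + 3*y^2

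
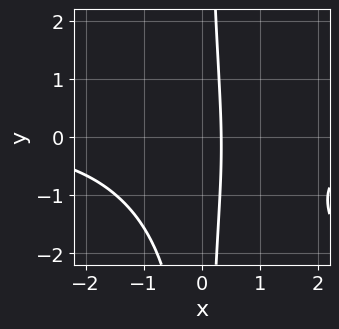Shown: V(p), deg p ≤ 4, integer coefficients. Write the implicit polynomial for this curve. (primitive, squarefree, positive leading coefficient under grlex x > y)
x^3*y + x^2*y^2 + 3*x - 1

1. deg p = 4. The shape is more complex than any degree-3 curve.
2. Checking where it meets the axes: it misses every integer gridline on the y-axis.
3. These observations pin down the coefficients.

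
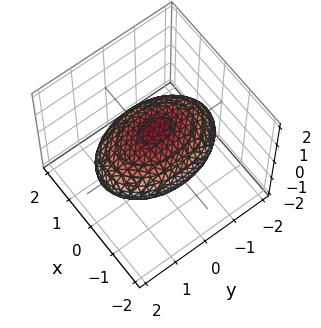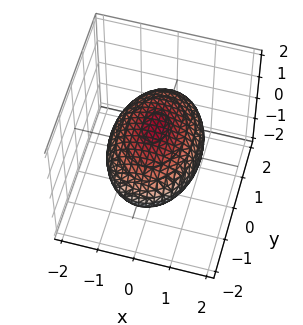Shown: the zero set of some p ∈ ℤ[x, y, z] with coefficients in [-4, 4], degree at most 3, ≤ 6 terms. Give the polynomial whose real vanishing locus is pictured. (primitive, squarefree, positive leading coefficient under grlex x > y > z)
First, the degree is 2 — bounded and convex; a quadric.
Then, symmetries: mirror symmetry y ↦ −y ⇒ only even powers of y; mirror symmetry z ↦ −z ⇒ only even powers of z; the x ↦ −x reflection is a symmetry, so x appears only in even powers.
Next, from the visible intercepts: among the integer gridlines, it crosses the z-axis at z ∈ {-1, 1}.
Finally, fitting integer coefficients to these (and the overall shape) gives p.

2*x^2 + y^2 + 3*z^2 - 3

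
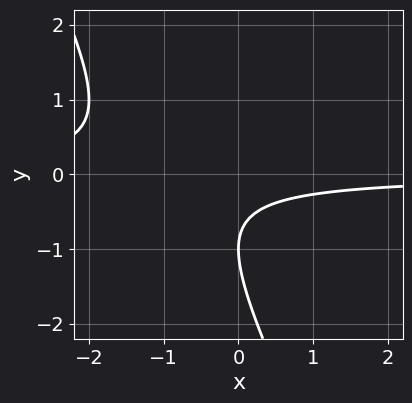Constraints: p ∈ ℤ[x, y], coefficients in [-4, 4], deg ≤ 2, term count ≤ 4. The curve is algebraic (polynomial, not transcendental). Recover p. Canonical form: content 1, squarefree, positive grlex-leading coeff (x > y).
1. The degree is 2 — a generic line meets the curve in up to 2 points.
2. Reading off the gridlines: it misses every integer gridline on the x-axis; it meets the y-axis at y = -1 (among the integer gridlines).
3. Matching integer coefficients to the picture gives p.

2*x*y + y^2 + 2*y + 1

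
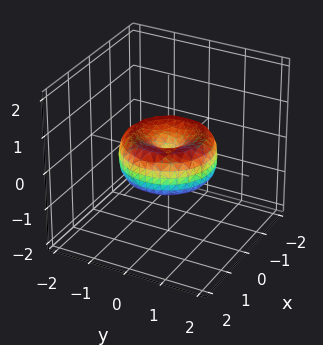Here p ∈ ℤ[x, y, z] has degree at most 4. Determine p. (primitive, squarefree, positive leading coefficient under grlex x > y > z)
2*x^4 + 4*x^2*y^2 + 2*y^4 - 3*x^2 - 3*y^2 + 3*z^2

1. Degree: the shape is more complex than any degree-3 surface, so deg p = 4.
2. Symmetries: the z-axis is an axis of rotation, so x and y enter only as x² + y².
3. From the axis intercepts and sections: a circular section at z = 0 has radius between 1 and 2; it crosses the x-axis at the gridline x = 0; one y-axis crossing is at y = 0.
4. Putting this together gives p.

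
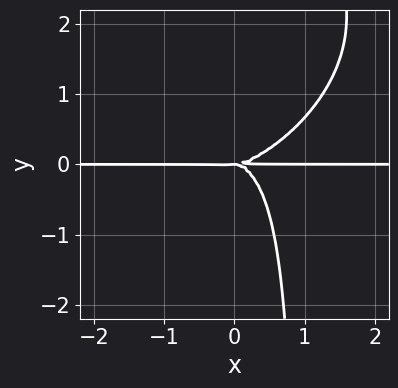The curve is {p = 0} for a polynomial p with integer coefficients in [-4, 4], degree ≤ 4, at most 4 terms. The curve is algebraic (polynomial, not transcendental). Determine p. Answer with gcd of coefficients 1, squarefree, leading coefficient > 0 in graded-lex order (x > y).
2*x^3*y - 3*x^2*y^2 + 3*x*y^3 - 3*y^3

1. Degree: a generic line meets the curve in up to 4 points, so deg p = 4.
2. From the axis intercepts and sections: the visible x-axis segment lies entirely on the curve; one y-axis crossing is at y = 0.
3. Putting this together gives p.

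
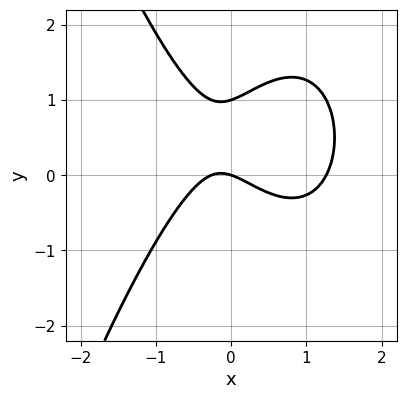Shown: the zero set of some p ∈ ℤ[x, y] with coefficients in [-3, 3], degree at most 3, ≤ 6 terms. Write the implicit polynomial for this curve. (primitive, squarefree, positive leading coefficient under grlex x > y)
3*x^3 - 3*x^2 + 3*y^2 - x - 3*y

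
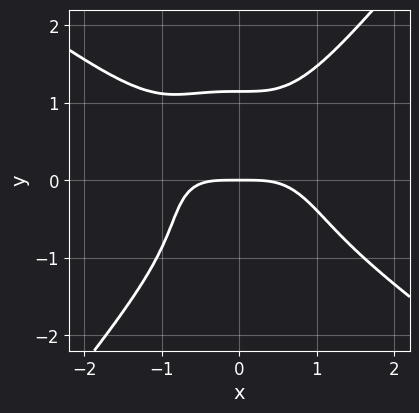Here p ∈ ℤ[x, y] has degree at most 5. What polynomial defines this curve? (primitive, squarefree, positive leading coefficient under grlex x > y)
deg p = 4.
Observable constraints: it crosses the y-axis at the gridline y = 0; one x-axis crossing is at x = 0.
Assembling these constraints gives the stated polynomial.

2*x^4 + 2*x^3*y - 2*y^4 + 3*y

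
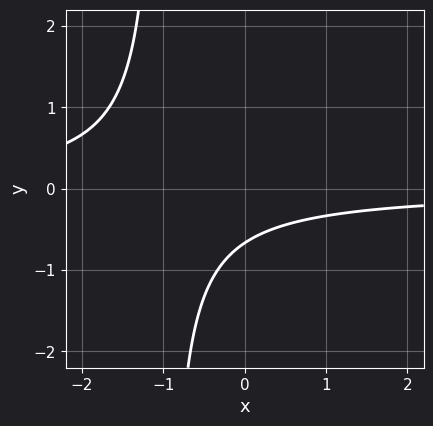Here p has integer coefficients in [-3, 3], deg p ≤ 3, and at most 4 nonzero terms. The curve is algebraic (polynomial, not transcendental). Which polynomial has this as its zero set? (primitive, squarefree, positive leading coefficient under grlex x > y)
3*x*y + 3*y + 2

First, degree: a generic line meets the curve in up to 2 points, so deg p = 2.
Then, from the visible intercepts: no x-intercept at any integer in the box.
Finally, fitting integer coefficients to these (and the overall shape) gives p.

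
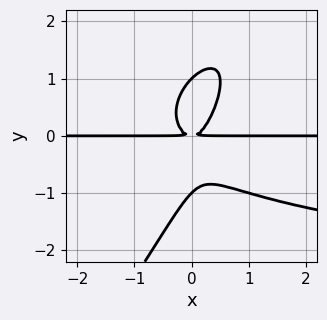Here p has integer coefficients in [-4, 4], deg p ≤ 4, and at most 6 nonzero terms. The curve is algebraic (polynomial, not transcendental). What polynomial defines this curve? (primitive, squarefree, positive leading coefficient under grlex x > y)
First, degree: no degree-3 curve has this shape, so deg p = 4.
Next, reading off the gridlines: the visible x-axis segment lies entirely on the curve; among the integer gridlines, it crosses the y-axis at y ∈ {-1, 1}.
Finally, the integer polynomial consistent with all of this is the stated p.

x^2*y^2 - 2*x*y^3 + y^4 + 3*x^2*y - y^2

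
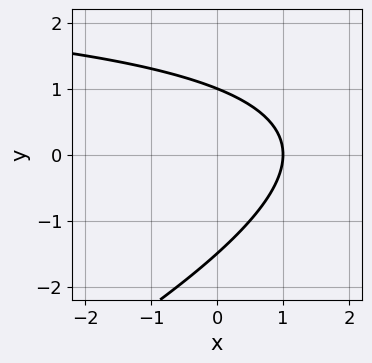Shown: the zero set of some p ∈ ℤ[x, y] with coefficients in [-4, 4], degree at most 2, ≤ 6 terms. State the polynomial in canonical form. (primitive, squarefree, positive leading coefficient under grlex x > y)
x*y - 2*y^2 - 3*x - y + 3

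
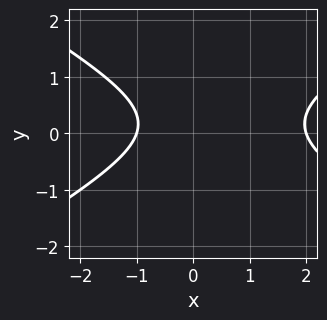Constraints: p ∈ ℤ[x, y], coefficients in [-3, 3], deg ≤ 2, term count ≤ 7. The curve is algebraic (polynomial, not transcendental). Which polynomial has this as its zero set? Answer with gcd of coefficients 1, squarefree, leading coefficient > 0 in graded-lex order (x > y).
x^2 - 3*y^2 - x + y - 2

Degree: a generic line meets the curve in up to 2 points, so deg p = 2.
Reading off the gridlines: it misses every integer gridline on the y-axis; the x-axis gridline crossings are at x ∈ {-1, 2}.
Solving for integer coefficients yields p as stated.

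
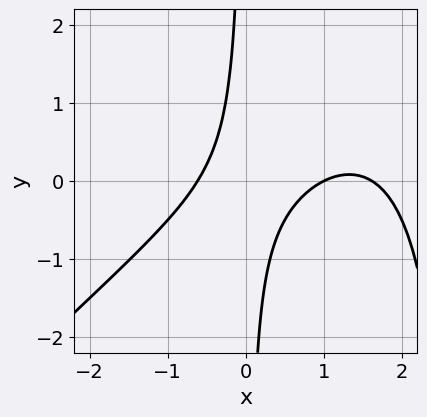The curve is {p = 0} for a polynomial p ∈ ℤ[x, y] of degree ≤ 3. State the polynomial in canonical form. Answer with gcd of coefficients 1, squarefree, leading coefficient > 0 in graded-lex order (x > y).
1. deg p = 3.
2. From the axis intercepts and sections: it crosses the x-axis at the gridline x = 1; the curve avoids every integer y-axis point in the box.
3. Solving for integer coefficients yields p as stated.

x^3 - x^2*y - 2*x^2 + 3*x*y + 1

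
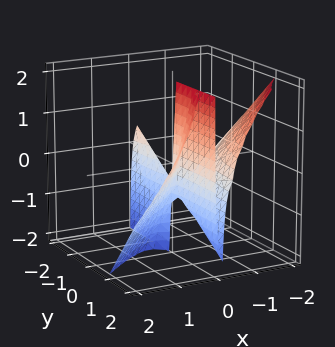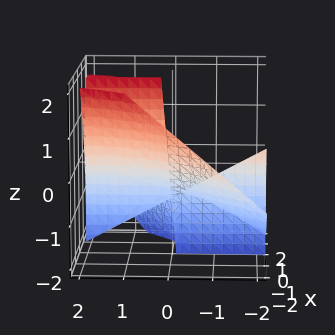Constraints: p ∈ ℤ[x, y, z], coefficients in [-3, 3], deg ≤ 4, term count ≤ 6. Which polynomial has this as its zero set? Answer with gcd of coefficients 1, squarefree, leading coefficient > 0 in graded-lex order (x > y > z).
(a) The degree is 3 — the shape is more complex than any degree-2 surface.
(b) Against the integer gridlines: it crosses the x-axis at the gridline x = -1; the visible y-axis segment lies entirely on the surface.
(c) Assembling these constraints gives the stated polynomial.

3*x^3 - 3*x^2*y + 3*x^2*z + 3*x^2 - x*y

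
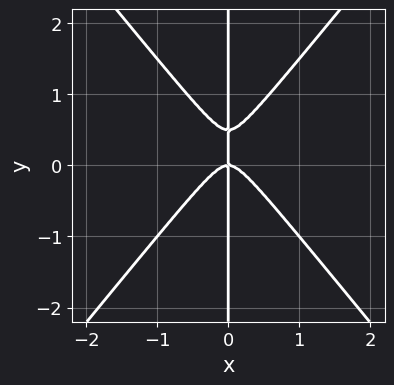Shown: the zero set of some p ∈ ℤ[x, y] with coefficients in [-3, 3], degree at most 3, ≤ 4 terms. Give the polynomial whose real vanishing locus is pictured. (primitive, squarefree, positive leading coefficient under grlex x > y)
3*x^3 - 2*x*y^2 + x*y

Degree: no degree-2 curve has this shape, so deg p = 3.
Observable constraints: the visible y-axis segment lies entirely on the curve; it crosses the x-axis at the gridline x = 0.
Putting this together gives p.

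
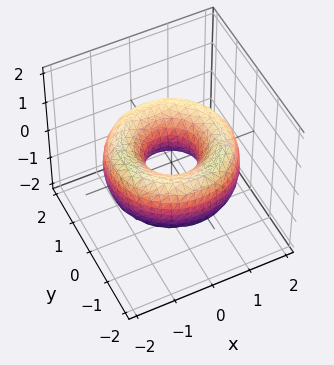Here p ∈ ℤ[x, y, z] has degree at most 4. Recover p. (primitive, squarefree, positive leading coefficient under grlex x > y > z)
Degree: a generic line meets the surface in up to 4 points, so deg p = 4.
Symmetries: every cross-section ⟂ z is a circle, so x, y appear only via x² + y².
From the visible intercepts: the surface avoids every integer z-axis point in the box; a circular section at z = 0 has radius between 0 and 1.
Together with the visible shape, these determine p as stated.

x^4 + 2*x^2*y^2 + y^4 - 3*x^2 - 3*y^2 + 2*z^2 + 1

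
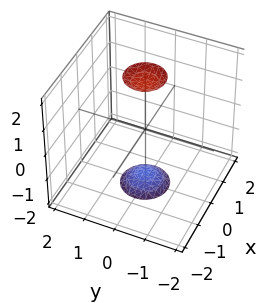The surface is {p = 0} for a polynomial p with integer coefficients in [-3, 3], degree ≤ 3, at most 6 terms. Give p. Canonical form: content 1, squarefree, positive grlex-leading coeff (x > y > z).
3*x^2 + 3*y^2 - z^2 + 3

(a) I count 2 distinct pieces. Treating them together as one polynomial.
(b) deg p = 2. Two separate bowl-shaped sheets opening away from each other; a quadric.
(c) By symmetry, the surface is invariant under rotation about z: p = q(x² + y², z); it's symmetric under z → −z, forcing even powers of z.
(d) From the visible intercepts: a circular section at z = 2 has radius between 0 and 1; it misses every integer gridline on the x-axis; the surface avoids every integer y-axis point in the box.
(e) Fitting integer coefficients to these (and the overall shape) gives p.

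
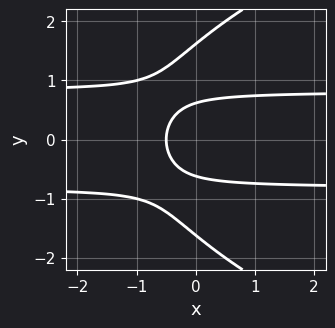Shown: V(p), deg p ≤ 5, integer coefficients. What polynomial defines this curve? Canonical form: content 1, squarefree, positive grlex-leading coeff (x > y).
1. The degree is 4 — the shape is more complex than any degree-3 curve.
2. Symmetries: it's symmetric under y → −y, forcing even powers of y.
3. These observations pin down the coefficients.

y^4 - 3*x*y^2 - 3*y^2 + 2*x + 1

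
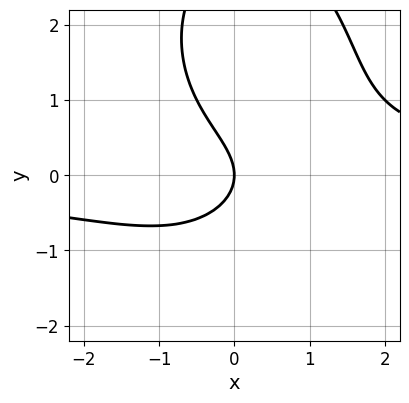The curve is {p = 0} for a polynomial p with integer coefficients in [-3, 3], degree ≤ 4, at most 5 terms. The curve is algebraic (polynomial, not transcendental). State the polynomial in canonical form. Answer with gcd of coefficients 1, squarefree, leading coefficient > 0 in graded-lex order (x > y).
2*x^2*y + y^3 - 3*y^2 - 3*x

1. The degree is 3 — a generic line meets the curve in up to 3 points.
2. Reading off the gridlines: it meets the x-axis at x = 0 (among the integer gridlines); it meets the y-axis at y = 0 (among the integer gridlines).
3. Putting this together gives p.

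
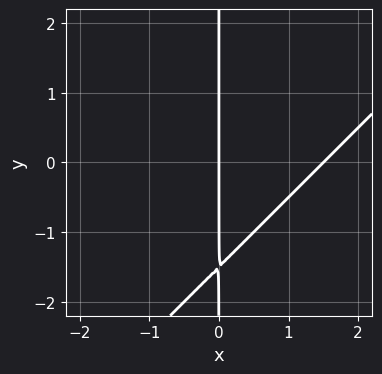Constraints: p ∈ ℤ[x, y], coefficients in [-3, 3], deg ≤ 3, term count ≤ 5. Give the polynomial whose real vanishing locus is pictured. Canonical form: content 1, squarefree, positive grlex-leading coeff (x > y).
1. The degree is 2 — a generic line meets the curve in up to 2 points.
2. Against the integer gridlines: every point of the y-axis in the box is on the curve; it crosses the x-axis at the gridline x = 0.
3. Together with the visible shape, these determine p as stated.

2*x^2 - 2*x*y - 3*x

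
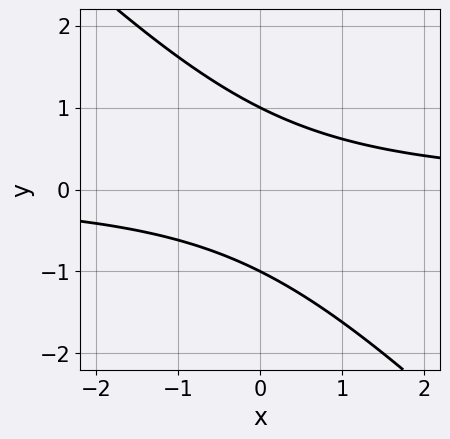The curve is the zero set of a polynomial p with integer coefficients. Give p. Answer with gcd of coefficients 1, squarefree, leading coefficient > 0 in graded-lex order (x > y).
First, the degree is 2 — no degree-1 curve has this shape.
Then, observable constraints: among the integer gridlines, it crosses the y-axis at y ∈ {-1, 1}; the curve avoids every integer x-axis point in the box.
Finally, together with the visible shape, these determine p as stated.

x*y + y^2 - 1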